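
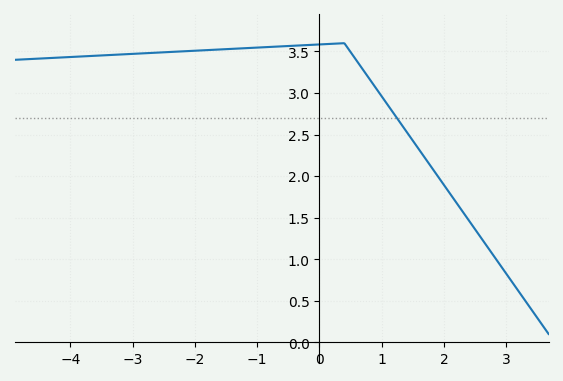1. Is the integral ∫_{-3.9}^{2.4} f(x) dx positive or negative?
positive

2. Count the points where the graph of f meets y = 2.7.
1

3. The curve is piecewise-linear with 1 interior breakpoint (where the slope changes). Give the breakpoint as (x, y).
(0.4, 3.6)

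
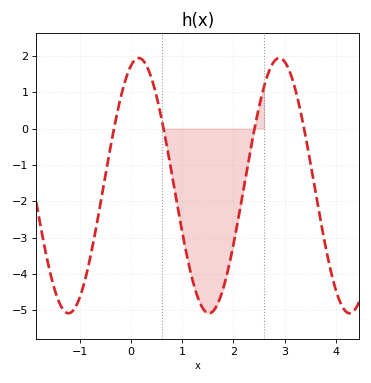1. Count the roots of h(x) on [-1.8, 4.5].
4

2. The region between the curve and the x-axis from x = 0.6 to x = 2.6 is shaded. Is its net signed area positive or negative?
negative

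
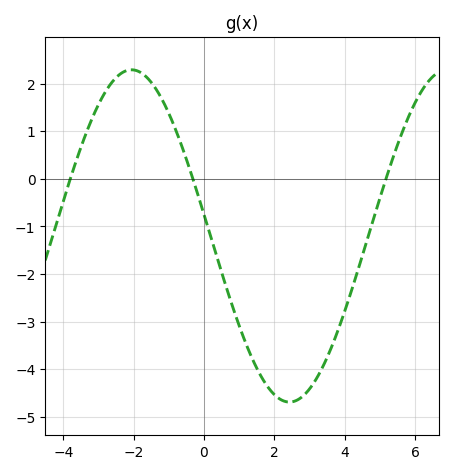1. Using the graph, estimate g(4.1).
-2.6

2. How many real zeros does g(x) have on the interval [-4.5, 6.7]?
3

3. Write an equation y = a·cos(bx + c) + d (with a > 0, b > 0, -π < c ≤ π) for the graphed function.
y = 3.49cos(0.7x + 1.4) - 1.2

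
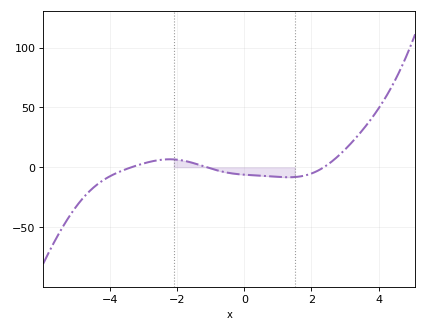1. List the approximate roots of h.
-3.4, -1.2, 2.4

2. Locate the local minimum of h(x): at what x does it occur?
1.4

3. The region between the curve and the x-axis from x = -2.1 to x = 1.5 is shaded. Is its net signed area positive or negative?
negative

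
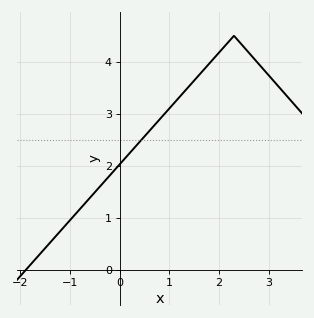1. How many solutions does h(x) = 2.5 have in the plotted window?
1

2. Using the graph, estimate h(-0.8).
1.2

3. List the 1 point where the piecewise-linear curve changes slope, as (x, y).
(2.3, 4.5)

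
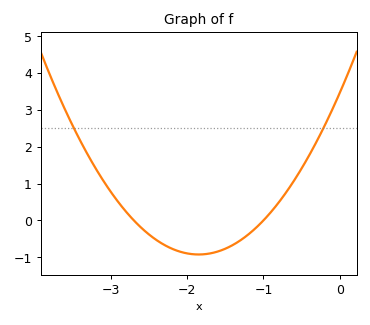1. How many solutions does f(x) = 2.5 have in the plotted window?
2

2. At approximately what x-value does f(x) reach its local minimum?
-1.85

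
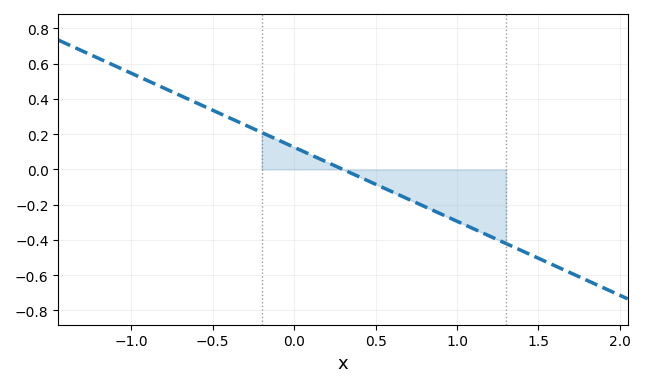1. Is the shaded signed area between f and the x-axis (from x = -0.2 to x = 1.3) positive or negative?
negative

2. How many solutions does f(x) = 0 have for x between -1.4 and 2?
1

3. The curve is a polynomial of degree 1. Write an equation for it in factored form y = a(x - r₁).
y = -0.42(x - 0.3)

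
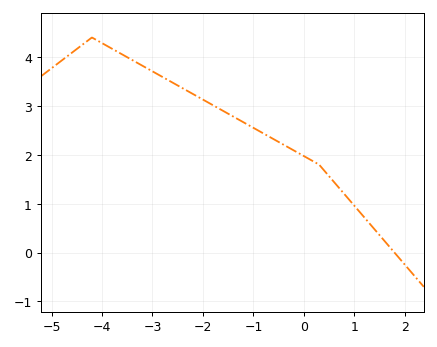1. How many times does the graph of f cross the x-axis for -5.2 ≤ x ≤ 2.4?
1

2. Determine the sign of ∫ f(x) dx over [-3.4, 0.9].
positive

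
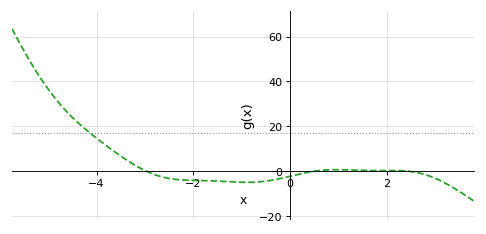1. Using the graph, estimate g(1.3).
0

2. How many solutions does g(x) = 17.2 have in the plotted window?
1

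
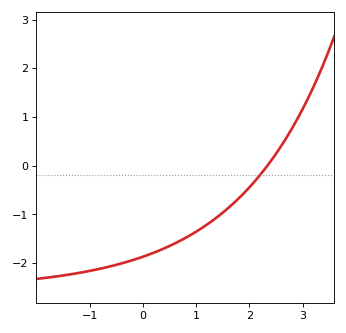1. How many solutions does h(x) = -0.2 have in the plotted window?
1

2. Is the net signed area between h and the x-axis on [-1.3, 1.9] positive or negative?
negative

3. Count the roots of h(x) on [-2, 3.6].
1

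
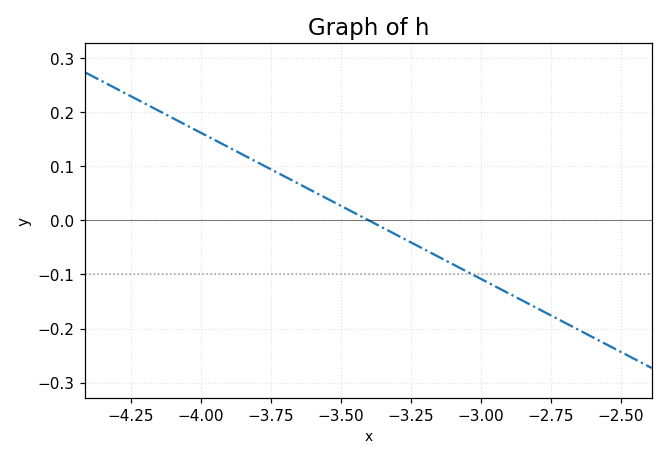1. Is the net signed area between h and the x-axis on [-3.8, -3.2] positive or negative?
positive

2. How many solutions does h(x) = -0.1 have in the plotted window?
1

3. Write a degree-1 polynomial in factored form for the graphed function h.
y = -0.27(x + 3.4)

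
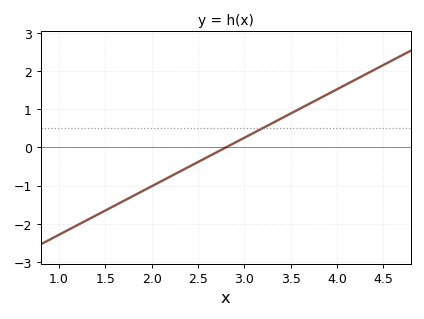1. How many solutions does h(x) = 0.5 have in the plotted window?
1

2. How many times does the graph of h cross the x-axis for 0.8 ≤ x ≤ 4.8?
1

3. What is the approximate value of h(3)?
0.254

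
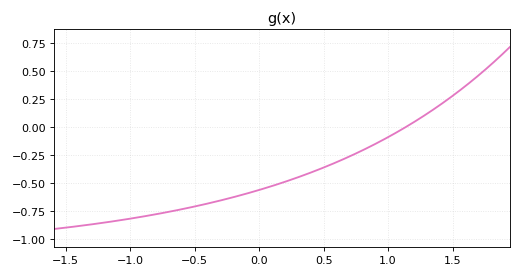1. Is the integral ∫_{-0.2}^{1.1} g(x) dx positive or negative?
negative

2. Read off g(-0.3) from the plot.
-0.66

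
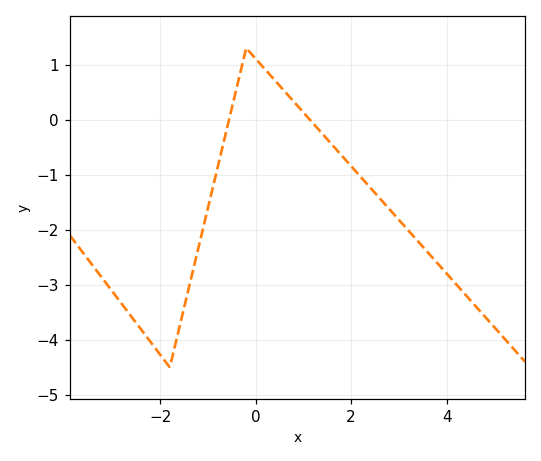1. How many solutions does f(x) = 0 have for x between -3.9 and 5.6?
2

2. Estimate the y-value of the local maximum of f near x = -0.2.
1.3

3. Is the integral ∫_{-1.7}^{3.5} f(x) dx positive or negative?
negative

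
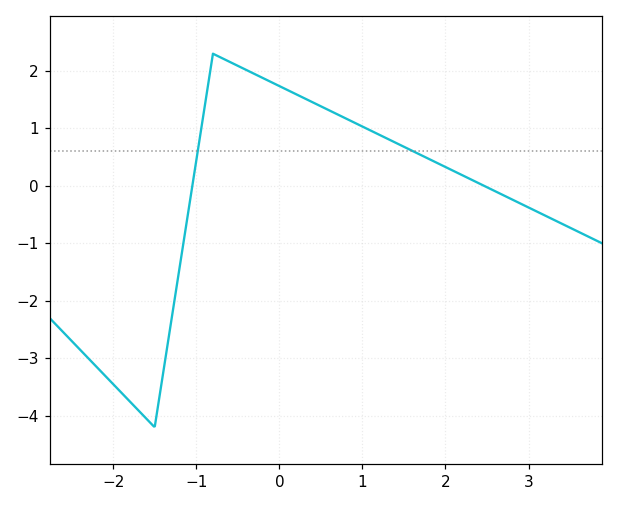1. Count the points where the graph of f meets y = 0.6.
2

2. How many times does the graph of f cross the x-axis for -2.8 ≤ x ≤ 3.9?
2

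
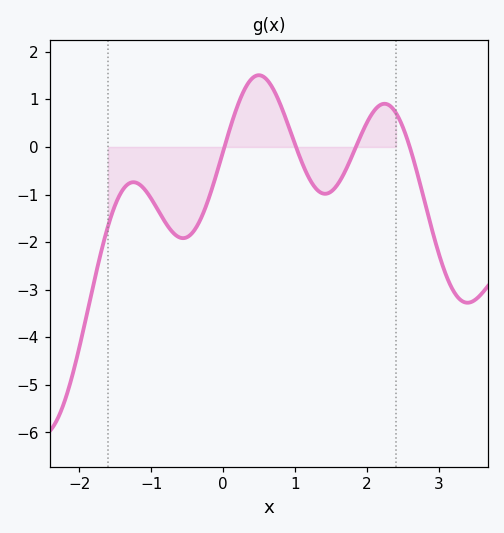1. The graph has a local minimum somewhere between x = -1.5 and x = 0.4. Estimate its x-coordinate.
-0.558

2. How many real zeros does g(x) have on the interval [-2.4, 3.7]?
4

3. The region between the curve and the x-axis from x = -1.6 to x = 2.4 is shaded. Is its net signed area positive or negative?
negative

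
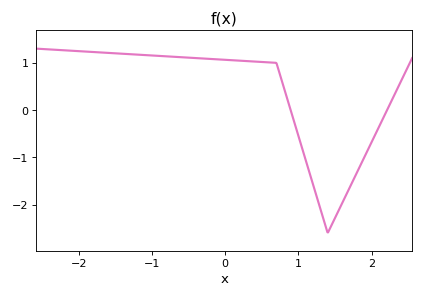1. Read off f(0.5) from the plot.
1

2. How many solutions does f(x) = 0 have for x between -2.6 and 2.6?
2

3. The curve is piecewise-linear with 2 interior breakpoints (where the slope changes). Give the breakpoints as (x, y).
(0.7, 1); (1.4, -2.6)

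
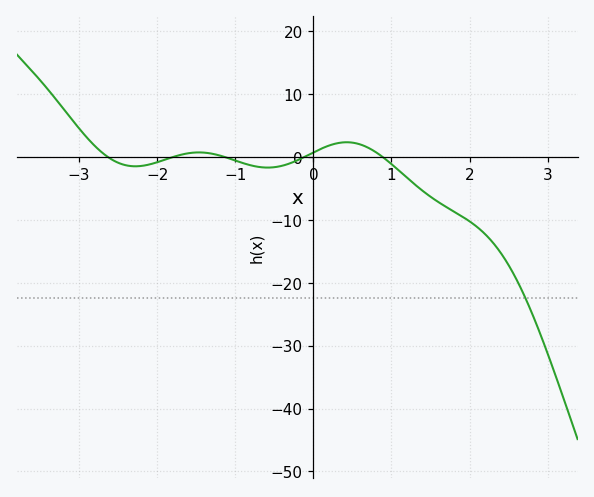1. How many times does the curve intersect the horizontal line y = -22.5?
1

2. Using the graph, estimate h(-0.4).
-1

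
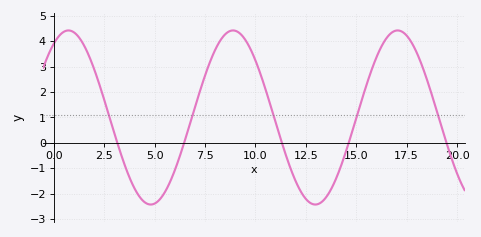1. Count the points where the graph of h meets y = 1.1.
5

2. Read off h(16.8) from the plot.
4.4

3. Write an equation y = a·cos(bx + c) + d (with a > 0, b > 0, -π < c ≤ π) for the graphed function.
y = 3.43cos(0.77x - 0.56) + 1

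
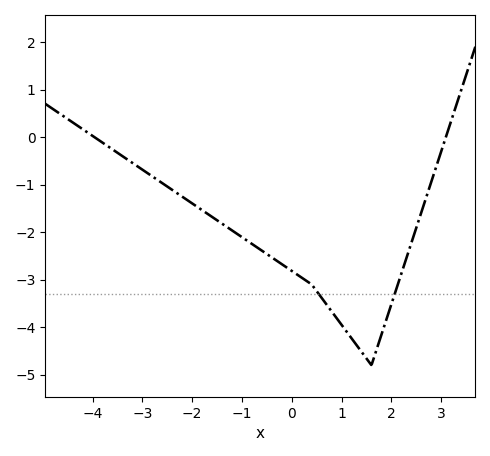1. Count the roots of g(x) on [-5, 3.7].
2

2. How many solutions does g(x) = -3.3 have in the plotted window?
2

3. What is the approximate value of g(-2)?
-1.4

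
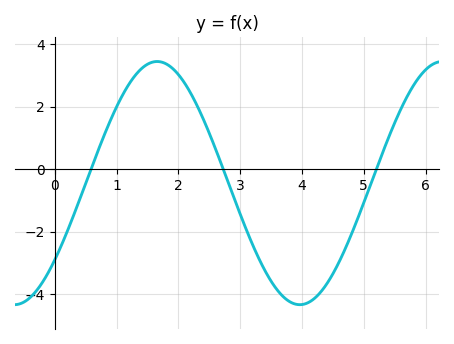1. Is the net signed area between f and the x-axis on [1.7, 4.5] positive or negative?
negative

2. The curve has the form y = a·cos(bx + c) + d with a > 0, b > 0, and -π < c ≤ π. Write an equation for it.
y = 3.89cos(1.4x - 2.2) - 0.45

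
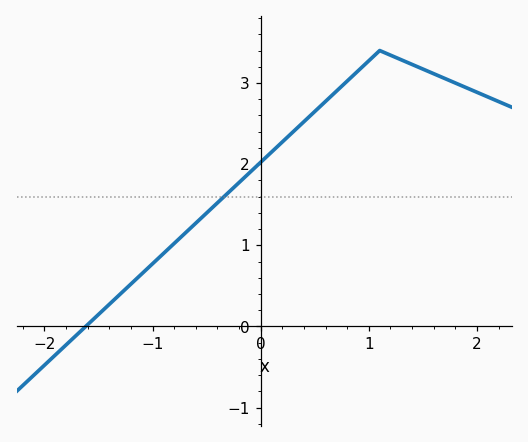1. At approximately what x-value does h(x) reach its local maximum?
1.1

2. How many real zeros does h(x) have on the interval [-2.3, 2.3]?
1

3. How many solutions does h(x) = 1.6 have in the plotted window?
1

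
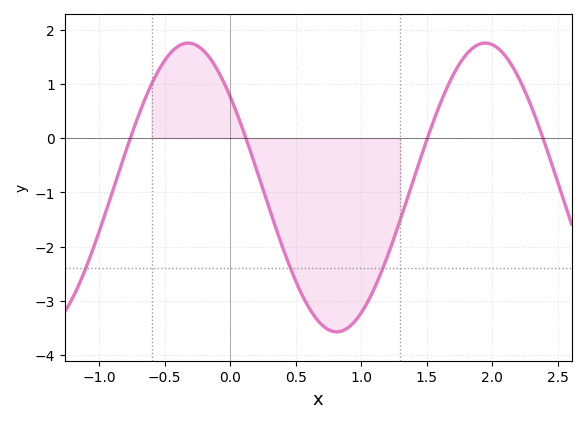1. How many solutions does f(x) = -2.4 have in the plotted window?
3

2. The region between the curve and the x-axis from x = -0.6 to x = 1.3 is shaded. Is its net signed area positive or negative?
negative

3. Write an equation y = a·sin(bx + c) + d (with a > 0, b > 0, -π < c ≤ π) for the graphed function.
y = 2.66sin(2.8x + 2.5) - 0.91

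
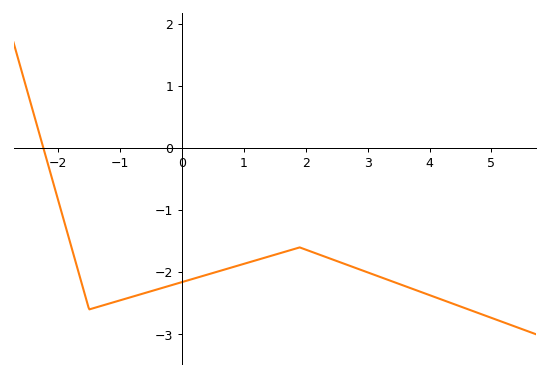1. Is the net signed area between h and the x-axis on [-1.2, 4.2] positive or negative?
negative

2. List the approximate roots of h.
-2.24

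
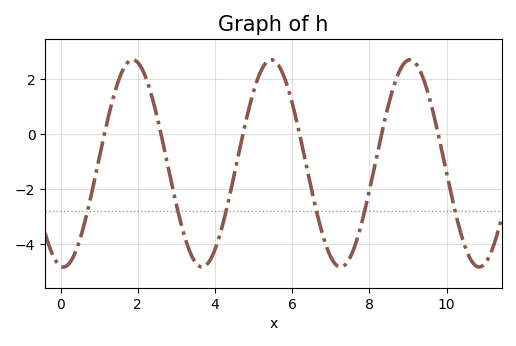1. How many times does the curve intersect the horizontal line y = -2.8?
6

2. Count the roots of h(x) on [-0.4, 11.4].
6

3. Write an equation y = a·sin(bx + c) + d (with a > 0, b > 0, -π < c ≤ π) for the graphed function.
y = 3.77sin(1.8x - 1.7) - 1.07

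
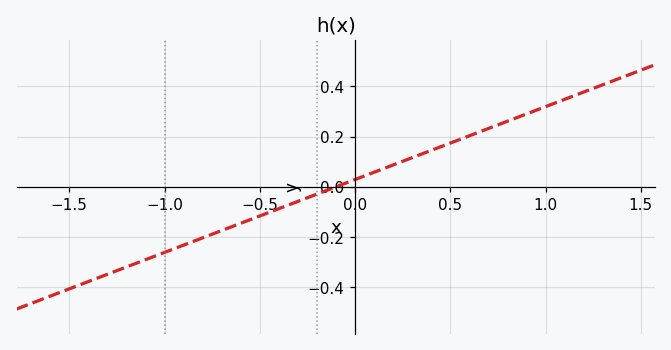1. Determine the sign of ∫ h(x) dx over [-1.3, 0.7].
negative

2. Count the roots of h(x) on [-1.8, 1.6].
1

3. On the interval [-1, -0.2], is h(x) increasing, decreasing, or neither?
increasing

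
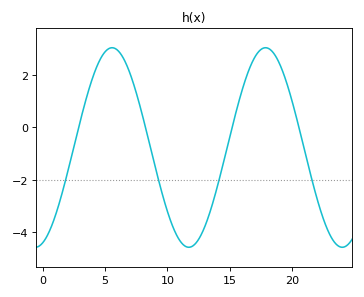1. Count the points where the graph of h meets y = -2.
4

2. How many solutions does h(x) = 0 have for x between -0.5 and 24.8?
4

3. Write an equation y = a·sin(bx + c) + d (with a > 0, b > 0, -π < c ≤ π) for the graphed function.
y = 3.8sin(0.51x - 1.26) - 0.77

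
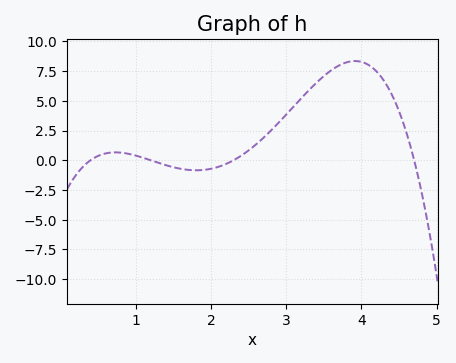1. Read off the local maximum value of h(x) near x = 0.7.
0.5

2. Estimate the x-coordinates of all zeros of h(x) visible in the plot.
0.4, 1.2, 2.3, 4.7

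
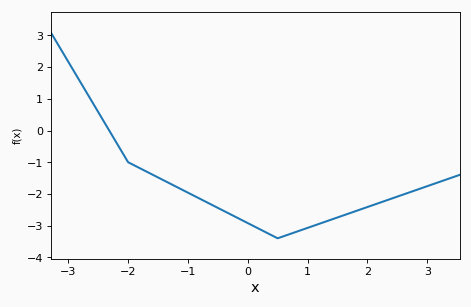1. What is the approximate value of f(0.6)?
-3.3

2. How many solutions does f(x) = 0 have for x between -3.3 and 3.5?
1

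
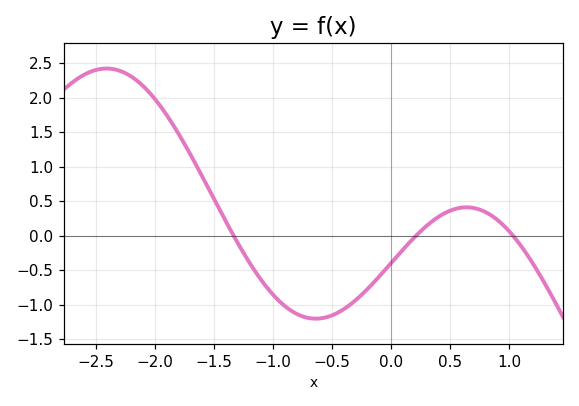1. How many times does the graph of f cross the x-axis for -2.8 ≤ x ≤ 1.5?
3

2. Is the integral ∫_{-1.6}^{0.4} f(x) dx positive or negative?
negative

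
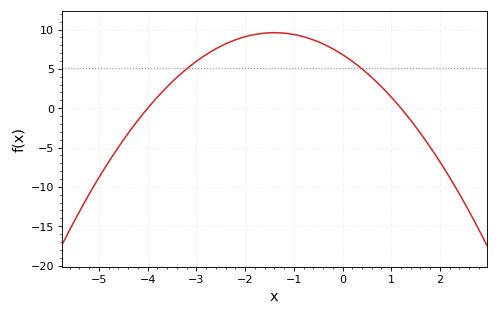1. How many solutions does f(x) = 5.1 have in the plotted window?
2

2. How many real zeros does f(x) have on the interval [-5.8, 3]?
2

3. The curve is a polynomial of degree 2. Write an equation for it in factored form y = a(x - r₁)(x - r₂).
y = -1.42(x + 4)(x - 1.2)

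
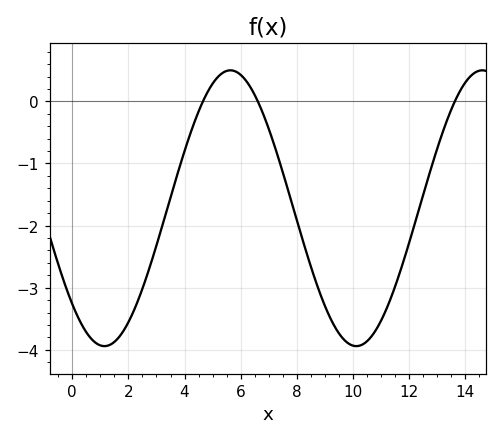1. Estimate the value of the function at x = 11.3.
-3.23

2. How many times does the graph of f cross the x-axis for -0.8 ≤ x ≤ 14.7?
3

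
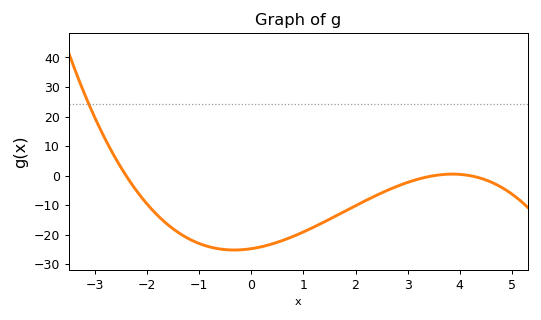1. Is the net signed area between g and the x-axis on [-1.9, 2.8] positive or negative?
negative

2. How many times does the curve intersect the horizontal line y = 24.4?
1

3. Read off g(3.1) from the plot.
-1.69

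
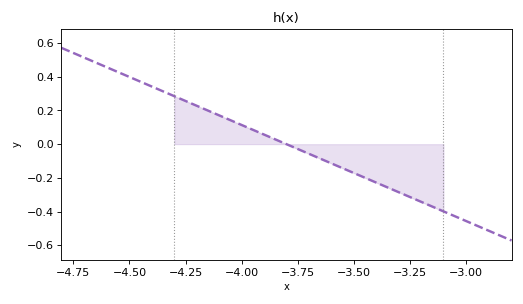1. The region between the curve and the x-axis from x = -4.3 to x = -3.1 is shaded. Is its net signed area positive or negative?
negative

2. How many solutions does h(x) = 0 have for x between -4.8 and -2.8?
1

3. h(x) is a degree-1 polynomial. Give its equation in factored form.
y = -0.57(x + 3.8)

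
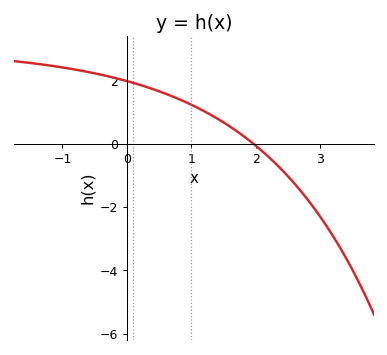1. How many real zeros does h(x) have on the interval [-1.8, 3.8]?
1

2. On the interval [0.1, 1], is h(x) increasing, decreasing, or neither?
decreasing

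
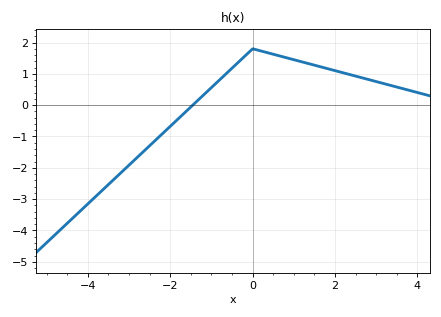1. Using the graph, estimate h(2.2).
1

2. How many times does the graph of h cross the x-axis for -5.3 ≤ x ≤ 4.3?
1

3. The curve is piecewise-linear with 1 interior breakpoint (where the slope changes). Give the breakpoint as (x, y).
(0, 1.8)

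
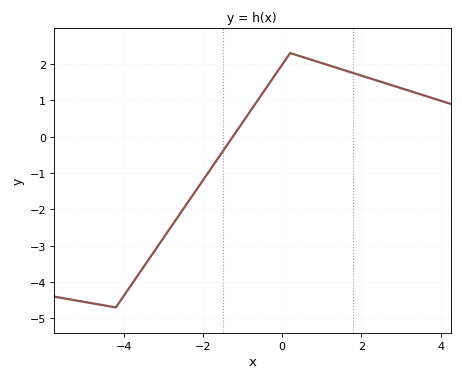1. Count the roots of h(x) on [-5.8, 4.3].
1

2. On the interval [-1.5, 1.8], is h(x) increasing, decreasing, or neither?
neither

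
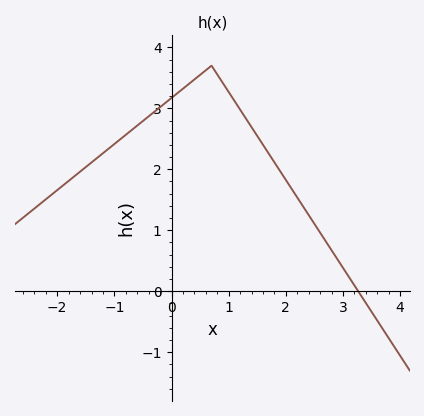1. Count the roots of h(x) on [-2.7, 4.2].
1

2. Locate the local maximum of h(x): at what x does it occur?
0.7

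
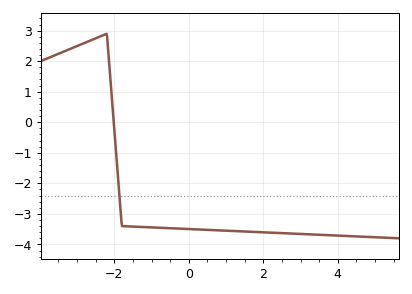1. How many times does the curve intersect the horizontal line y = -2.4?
1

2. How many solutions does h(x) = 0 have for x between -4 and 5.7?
1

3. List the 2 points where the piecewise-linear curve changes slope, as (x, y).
(-2.2, 2.9); (-1.8, -3.4)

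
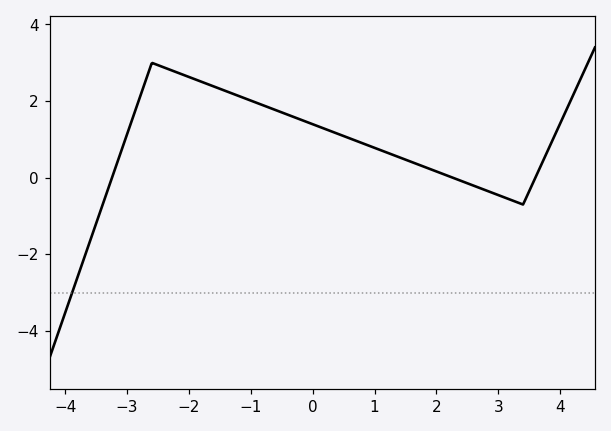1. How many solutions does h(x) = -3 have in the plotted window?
1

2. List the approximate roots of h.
-3.24, 2.26, 3.6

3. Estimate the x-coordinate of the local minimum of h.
3.4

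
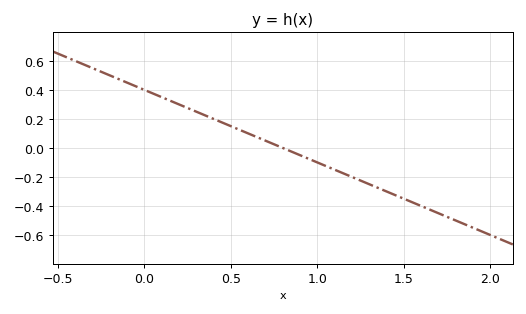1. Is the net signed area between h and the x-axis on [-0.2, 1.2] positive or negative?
positive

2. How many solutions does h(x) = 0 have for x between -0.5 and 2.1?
1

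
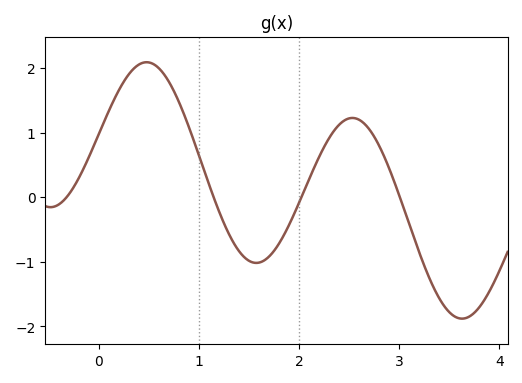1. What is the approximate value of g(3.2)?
-0.9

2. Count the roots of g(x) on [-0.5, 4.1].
4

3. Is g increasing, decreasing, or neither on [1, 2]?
neither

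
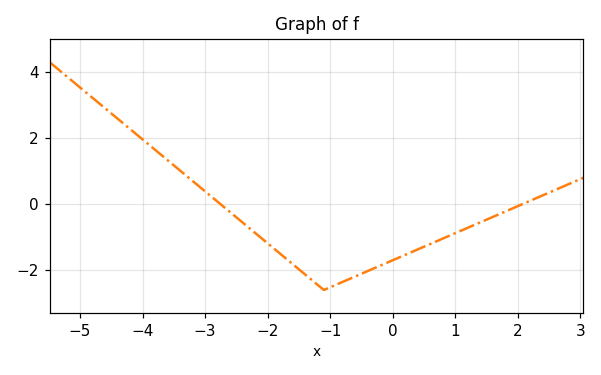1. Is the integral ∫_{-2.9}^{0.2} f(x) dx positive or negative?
negative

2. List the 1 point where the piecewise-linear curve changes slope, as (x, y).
(-1.1, -2.6)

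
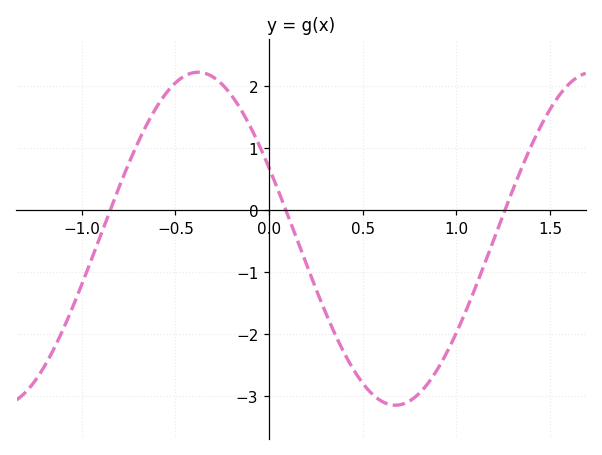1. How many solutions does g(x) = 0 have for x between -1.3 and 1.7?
3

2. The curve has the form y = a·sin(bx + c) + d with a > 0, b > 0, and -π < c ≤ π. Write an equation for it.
y = 2.69sin(3x + 2.7) - 0.46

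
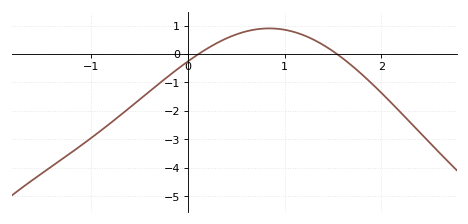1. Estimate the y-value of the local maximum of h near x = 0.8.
0.9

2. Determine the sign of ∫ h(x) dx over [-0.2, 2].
positive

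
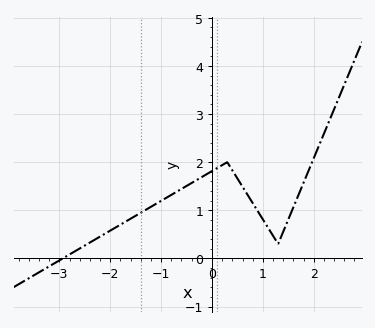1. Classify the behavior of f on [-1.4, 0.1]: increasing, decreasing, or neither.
increasing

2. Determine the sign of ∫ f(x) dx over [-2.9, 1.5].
positive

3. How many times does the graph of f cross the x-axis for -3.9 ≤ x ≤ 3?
1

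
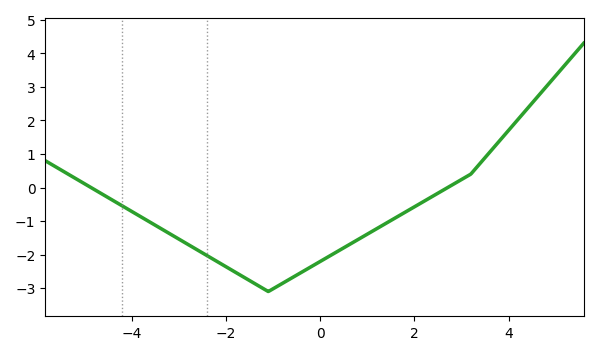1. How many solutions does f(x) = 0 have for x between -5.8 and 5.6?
2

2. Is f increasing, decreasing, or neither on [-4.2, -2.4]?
decreasing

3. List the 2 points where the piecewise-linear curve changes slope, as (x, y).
(-1.1, -3.1); (3.2, 0.4)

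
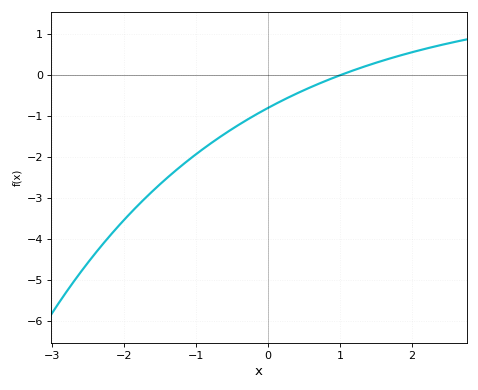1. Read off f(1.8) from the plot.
0.462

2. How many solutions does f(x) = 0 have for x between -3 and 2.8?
1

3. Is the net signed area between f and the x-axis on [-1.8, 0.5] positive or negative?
negative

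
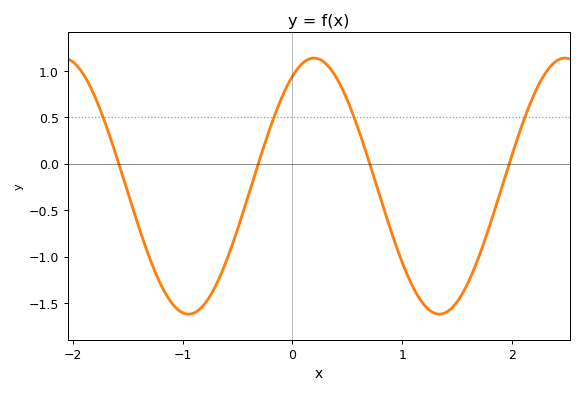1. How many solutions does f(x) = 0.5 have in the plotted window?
4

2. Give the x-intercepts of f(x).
-1.6, -0.3, 0.7, 2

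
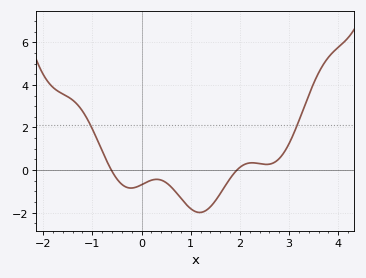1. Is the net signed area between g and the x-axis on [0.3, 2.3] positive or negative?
negative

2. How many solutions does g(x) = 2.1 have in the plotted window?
2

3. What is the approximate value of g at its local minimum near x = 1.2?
-2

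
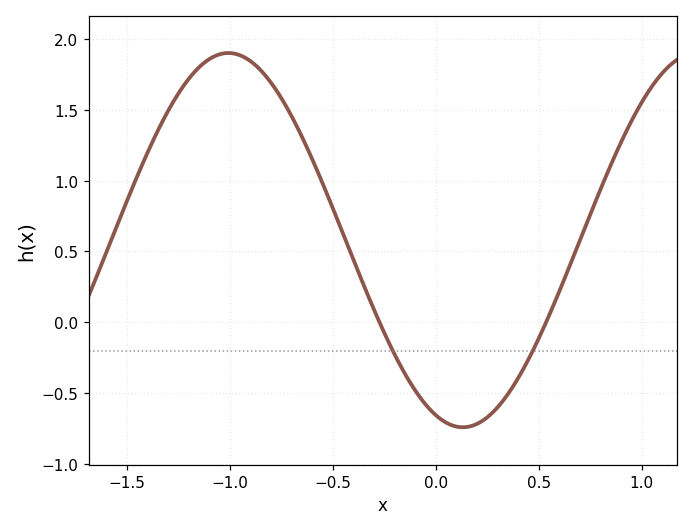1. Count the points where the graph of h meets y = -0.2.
2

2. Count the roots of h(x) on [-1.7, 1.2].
2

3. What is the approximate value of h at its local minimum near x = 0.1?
-0.75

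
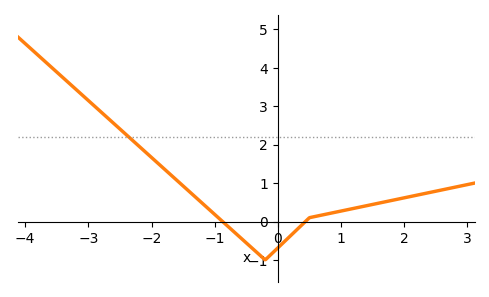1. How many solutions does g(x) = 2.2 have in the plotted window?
1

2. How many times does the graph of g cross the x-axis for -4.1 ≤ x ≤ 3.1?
2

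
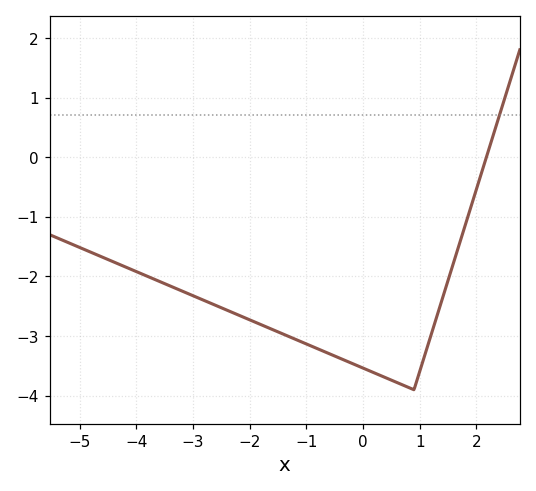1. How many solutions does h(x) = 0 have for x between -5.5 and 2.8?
1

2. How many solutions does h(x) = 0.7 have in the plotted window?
1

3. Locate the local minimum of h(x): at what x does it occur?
1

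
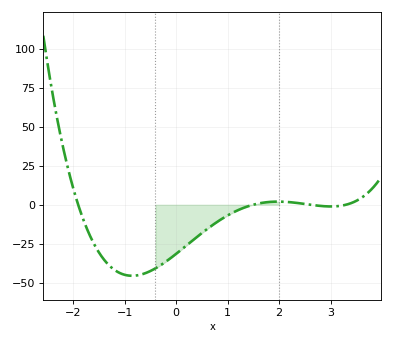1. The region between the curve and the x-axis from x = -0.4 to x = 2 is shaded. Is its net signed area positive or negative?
negative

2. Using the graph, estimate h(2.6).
0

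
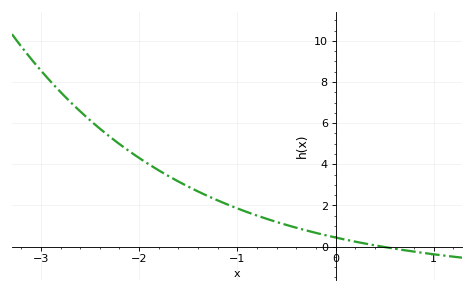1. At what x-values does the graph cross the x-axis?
0.5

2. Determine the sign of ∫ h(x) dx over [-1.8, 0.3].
positive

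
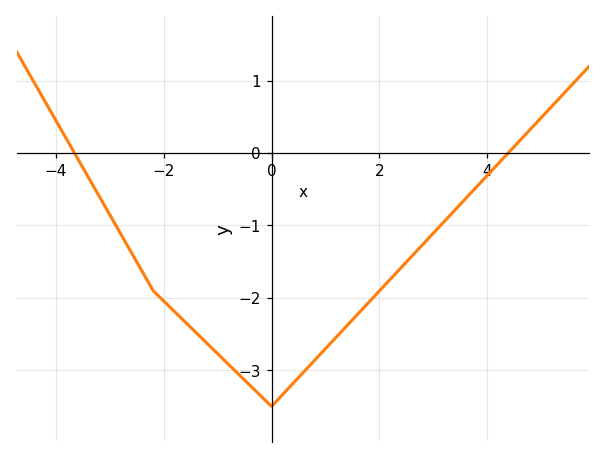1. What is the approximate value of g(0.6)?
-3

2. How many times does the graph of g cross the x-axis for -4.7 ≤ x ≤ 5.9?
2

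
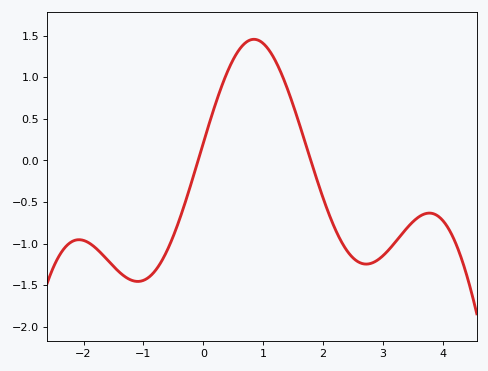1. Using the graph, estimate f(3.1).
-1.07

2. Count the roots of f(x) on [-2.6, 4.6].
2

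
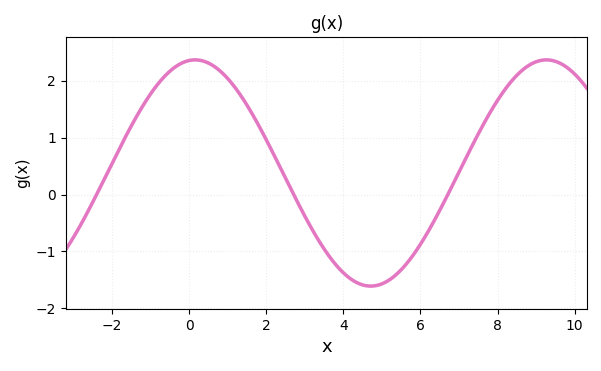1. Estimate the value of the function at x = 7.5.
1.07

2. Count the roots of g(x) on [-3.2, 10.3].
3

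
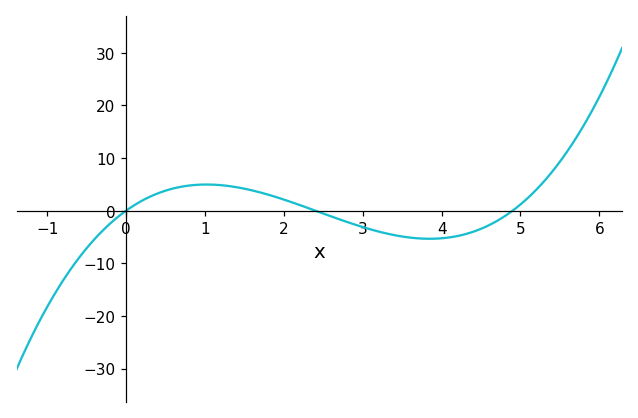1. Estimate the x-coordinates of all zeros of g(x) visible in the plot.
0, 2.4, 4.8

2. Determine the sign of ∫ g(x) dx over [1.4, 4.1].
negative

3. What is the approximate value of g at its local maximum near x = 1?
5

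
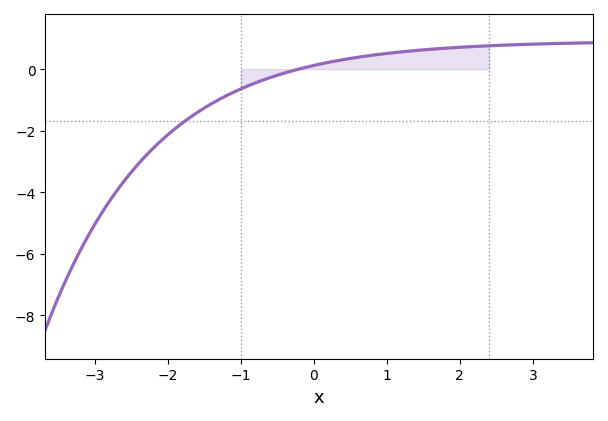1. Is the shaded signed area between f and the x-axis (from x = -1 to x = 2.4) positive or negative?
positive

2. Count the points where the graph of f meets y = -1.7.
1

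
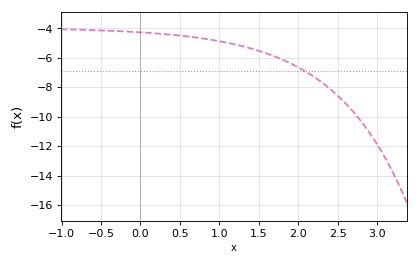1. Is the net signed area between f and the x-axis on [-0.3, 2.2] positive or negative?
negative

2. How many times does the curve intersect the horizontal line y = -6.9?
1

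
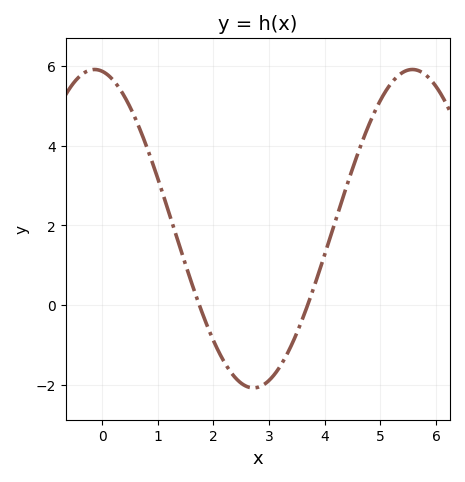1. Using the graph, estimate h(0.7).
4.4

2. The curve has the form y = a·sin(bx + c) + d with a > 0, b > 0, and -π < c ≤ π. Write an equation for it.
y = 3.99sin(1.1x + 1.7) + 1.92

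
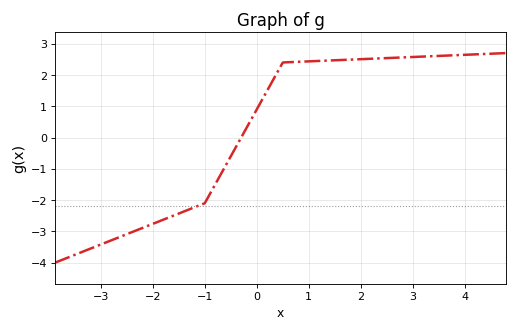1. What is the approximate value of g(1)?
2.43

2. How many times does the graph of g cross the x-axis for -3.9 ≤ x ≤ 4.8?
1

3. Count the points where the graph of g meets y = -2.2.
1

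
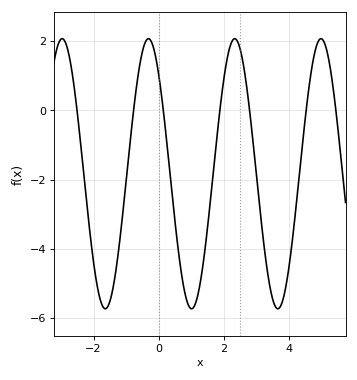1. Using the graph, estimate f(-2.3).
-1.8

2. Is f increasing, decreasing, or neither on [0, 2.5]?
neither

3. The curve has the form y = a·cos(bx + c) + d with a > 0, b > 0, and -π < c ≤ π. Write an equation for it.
y = 3.9cos(2.4x + 0.74) - 1.83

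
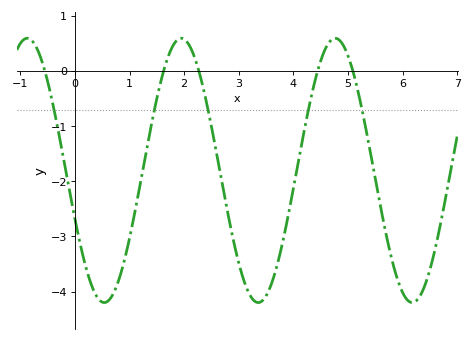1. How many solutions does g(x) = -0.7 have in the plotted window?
5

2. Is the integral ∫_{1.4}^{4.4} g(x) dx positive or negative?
negative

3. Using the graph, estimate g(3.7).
-3.53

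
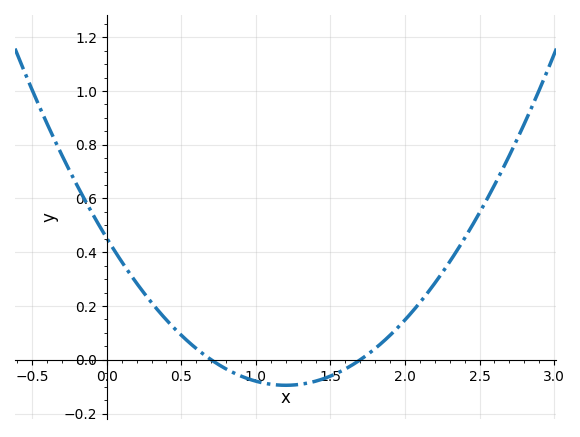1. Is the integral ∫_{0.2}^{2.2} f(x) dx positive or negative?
positive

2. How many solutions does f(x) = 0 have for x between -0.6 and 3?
2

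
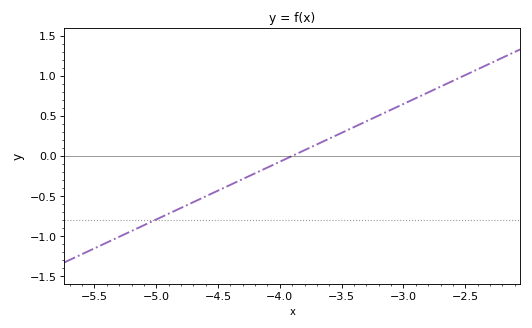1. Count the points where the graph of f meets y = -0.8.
1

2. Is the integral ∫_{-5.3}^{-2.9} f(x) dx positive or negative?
negative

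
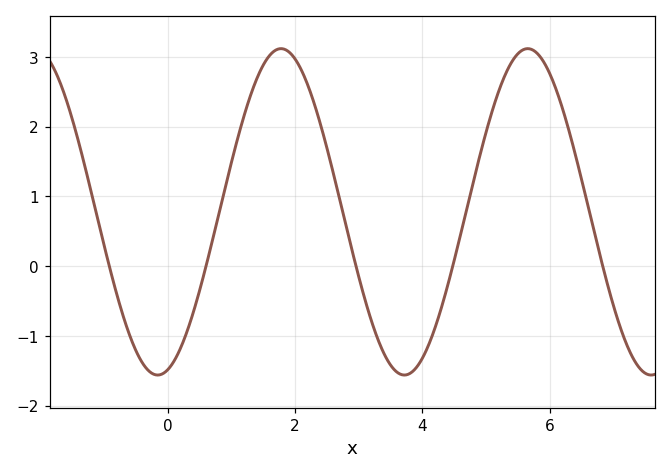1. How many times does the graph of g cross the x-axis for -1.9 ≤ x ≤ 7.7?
5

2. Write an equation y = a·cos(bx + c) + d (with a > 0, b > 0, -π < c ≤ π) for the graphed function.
y = 2.34cos(1.6x - 2.9) + 0.78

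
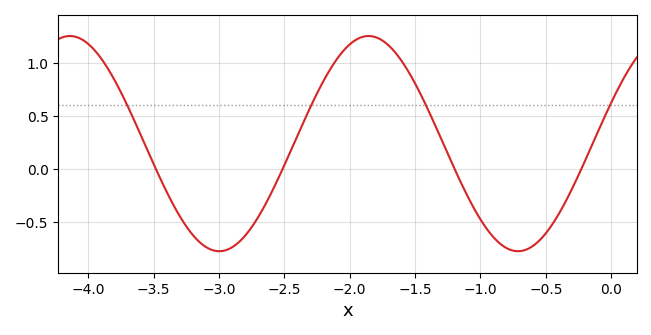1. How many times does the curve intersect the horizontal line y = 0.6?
4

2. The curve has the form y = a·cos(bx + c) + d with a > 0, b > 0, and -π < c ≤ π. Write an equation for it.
y = 1.01cos(2.75x - 1.18) + 0.24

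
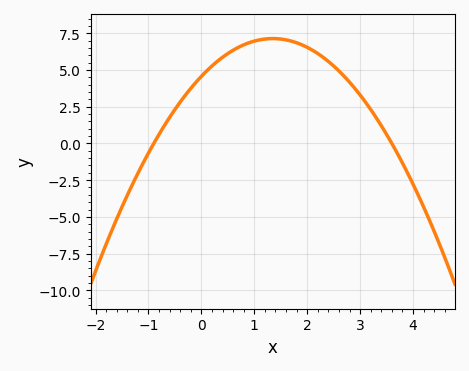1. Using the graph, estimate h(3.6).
0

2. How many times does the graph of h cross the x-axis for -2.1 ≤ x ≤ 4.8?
2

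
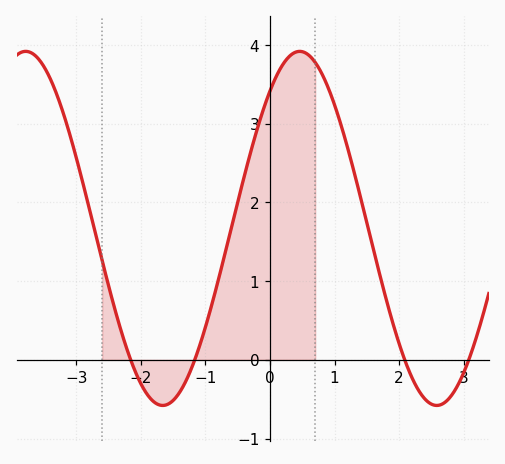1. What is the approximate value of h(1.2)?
2.7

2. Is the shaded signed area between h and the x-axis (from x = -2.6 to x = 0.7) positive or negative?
positive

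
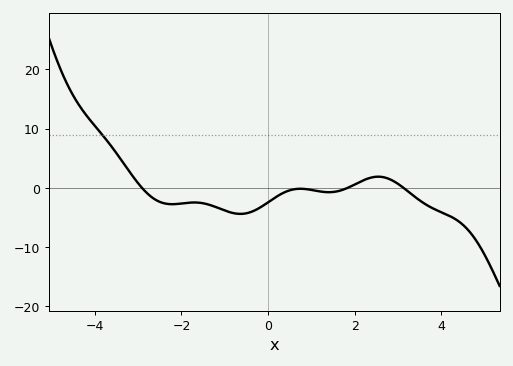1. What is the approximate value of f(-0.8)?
-4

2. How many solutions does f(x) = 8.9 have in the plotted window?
1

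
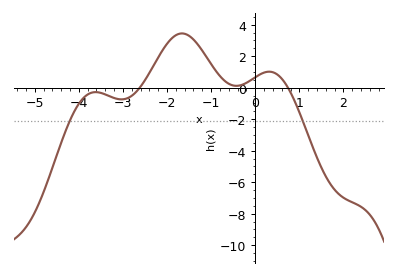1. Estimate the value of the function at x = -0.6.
0.252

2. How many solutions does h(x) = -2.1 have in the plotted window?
2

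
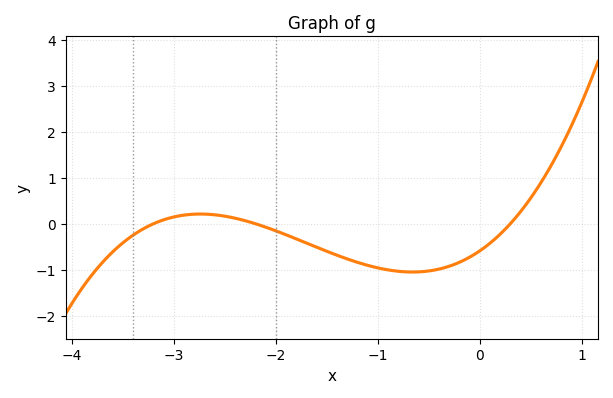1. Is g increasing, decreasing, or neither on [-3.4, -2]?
neither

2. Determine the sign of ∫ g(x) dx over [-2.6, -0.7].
negative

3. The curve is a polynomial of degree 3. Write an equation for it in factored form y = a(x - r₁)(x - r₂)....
y = 0.28(x + 3.2)(x + 2.2)(x - 0.3)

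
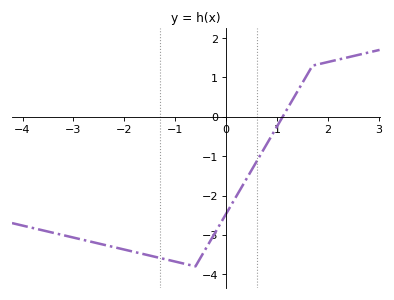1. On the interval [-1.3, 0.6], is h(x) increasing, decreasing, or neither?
neither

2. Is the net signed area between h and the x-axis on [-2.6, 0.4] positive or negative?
negative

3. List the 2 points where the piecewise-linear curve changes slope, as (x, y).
(-0.6, -3.8); (1.7, 1.3)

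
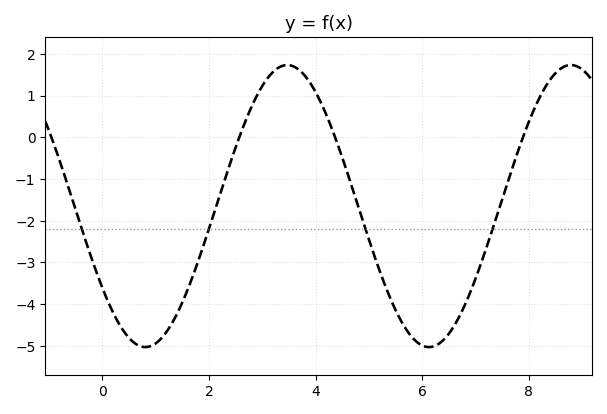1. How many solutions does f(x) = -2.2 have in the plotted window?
4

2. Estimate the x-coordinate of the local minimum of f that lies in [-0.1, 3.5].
0.8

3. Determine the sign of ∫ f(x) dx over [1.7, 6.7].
negative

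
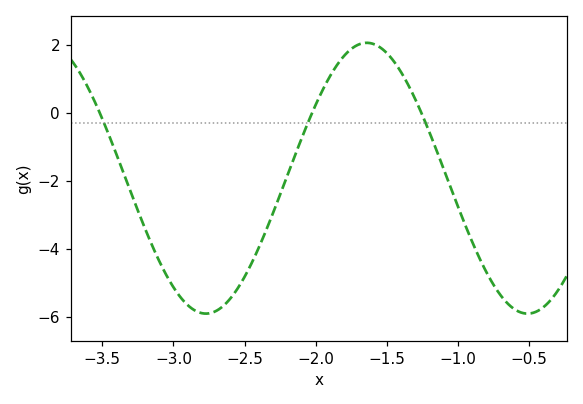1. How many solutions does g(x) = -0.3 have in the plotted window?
3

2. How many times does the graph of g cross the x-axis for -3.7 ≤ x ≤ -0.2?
3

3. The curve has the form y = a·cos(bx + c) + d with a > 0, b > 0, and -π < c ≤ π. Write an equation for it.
y = 3.98cos(2.78x - 1.72) - 1.93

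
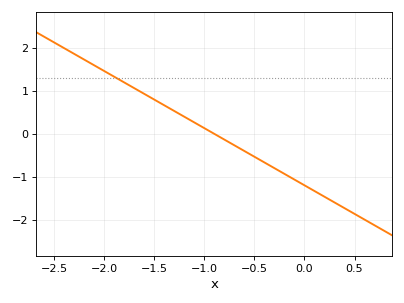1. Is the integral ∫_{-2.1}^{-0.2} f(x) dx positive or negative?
positive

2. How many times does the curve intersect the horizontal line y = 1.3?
1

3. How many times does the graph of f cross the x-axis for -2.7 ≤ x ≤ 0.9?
1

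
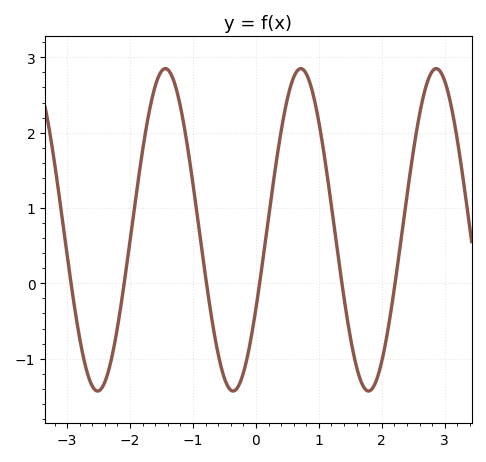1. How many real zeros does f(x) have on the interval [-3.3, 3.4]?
6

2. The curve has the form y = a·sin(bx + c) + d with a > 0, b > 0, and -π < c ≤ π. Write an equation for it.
y = 2.14sin(2.9x - 0.51) + 0.71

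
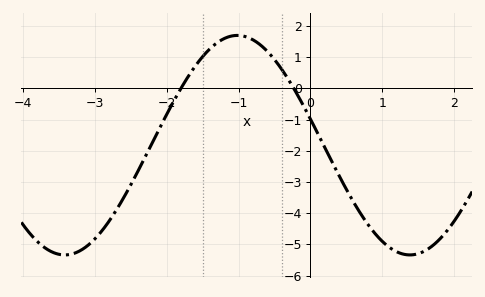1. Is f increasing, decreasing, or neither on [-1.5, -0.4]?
neither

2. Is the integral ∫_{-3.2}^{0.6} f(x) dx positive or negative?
negative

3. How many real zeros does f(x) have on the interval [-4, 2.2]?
2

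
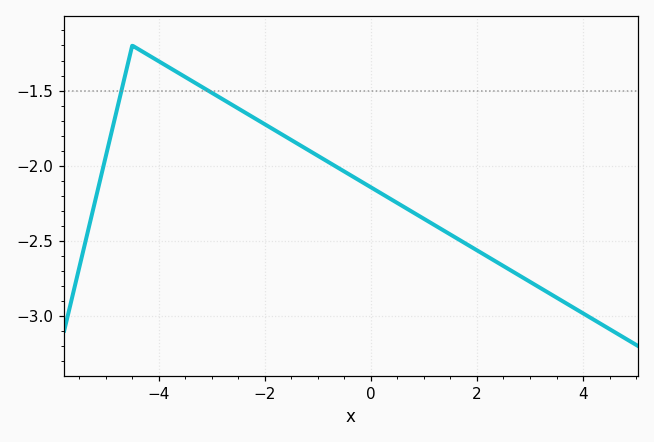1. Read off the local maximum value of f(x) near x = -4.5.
-1.2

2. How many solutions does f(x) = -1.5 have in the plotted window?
2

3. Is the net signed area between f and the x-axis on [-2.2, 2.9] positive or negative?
negative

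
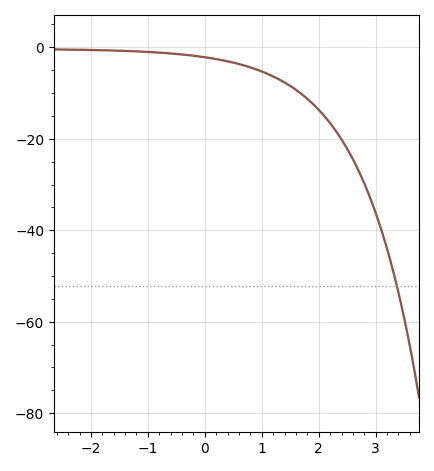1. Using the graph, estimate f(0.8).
-4.39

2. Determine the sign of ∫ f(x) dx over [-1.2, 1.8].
negative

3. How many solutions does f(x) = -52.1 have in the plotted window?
1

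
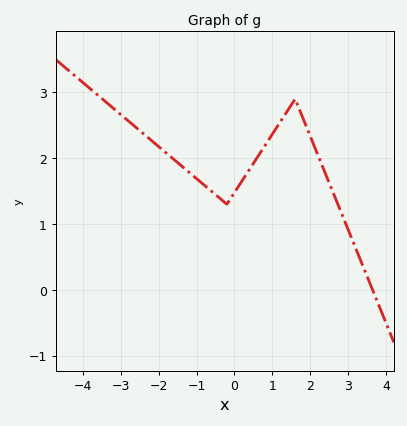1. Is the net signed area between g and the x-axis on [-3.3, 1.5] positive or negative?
positive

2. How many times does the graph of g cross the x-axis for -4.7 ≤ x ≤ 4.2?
1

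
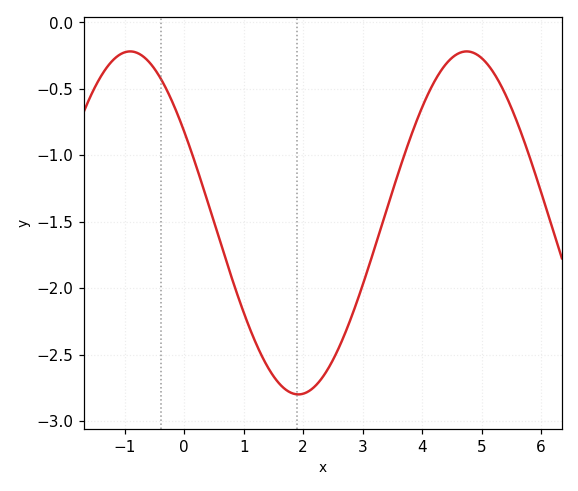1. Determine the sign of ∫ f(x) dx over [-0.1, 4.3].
negative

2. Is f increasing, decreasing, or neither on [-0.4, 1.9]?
decreasing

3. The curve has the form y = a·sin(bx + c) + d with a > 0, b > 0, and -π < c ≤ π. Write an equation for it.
y = 1.29sin(1.11x + 2.58) - 1.51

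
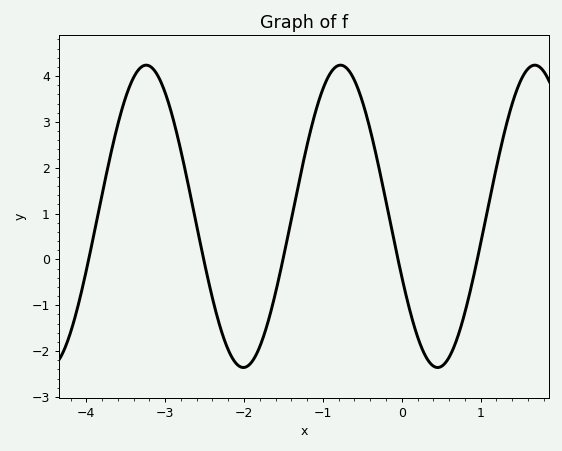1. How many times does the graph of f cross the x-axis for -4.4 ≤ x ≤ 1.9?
5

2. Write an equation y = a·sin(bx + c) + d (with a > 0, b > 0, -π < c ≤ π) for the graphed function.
y = 3.3sin(2.5x - 2.7) + 0.94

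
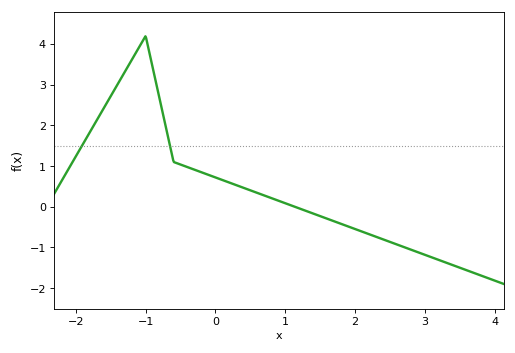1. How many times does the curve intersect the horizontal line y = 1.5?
2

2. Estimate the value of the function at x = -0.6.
1.1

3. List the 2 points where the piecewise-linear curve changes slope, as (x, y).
(-1, 4.2); (-0.6, 1.1)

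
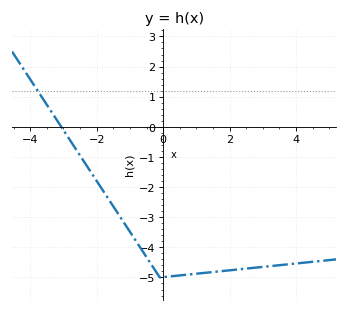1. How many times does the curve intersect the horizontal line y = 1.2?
1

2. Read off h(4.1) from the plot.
-4.53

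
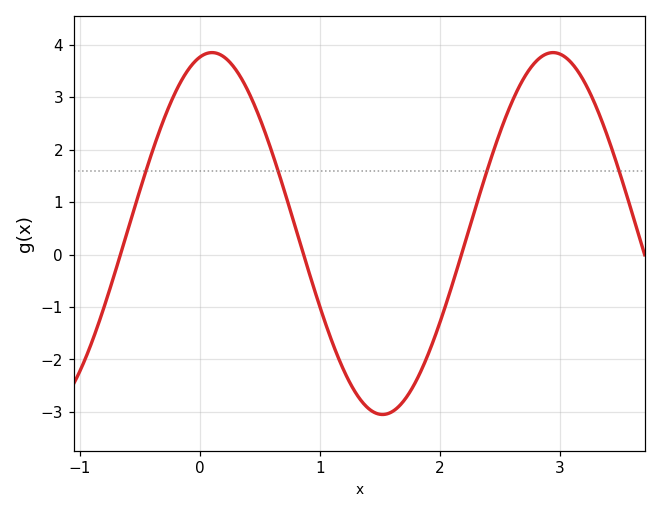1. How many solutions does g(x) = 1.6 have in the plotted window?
4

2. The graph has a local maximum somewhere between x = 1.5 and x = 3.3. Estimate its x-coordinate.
2.94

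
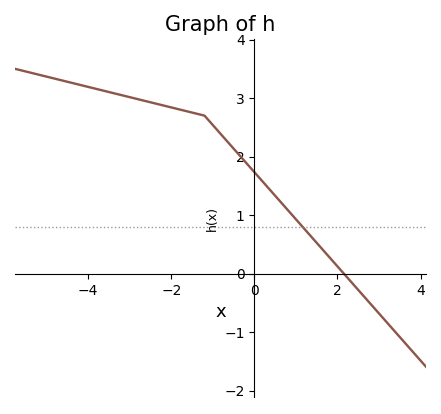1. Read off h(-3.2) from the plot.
3.1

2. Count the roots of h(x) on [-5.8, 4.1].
1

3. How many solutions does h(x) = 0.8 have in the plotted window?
1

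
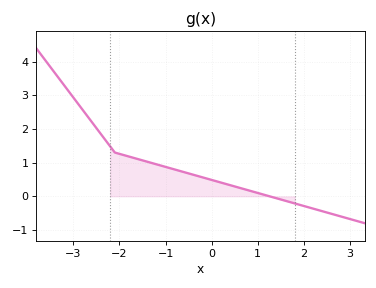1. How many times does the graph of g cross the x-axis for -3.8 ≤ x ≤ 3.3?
1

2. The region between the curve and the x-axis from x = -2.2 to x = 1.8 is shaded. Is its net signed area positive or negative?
positive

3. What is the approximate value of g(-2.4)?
1.8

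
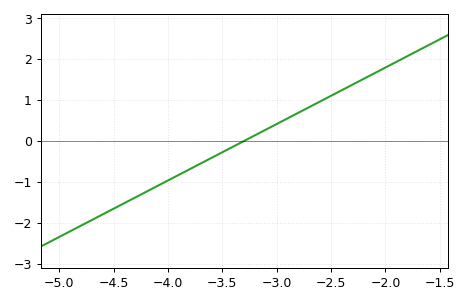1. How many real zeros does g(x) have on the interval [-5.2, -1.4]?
1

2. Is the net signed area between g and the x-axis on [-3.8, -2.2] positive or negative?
positive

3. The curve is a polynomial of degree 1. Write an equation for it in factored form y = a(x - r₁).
y = 1.38(x + 3.3)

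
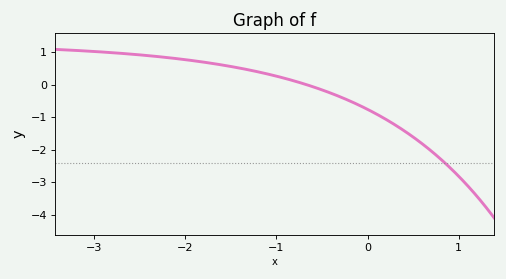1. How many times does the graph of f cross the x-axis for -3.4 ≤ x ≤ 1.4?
1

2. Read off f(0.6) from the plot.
-1.8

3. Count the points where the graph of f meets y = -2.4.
1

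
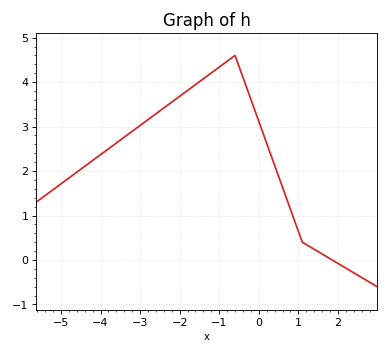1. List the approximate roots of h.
1.8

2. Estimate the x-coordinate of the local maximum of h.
-0.6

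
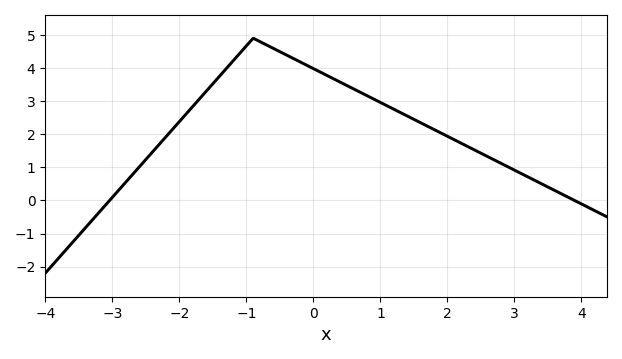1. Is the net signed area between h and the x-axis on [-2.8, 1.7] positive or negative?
positive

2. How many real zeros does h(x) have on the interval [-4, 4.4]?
2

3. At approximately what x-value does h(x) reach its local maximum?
-1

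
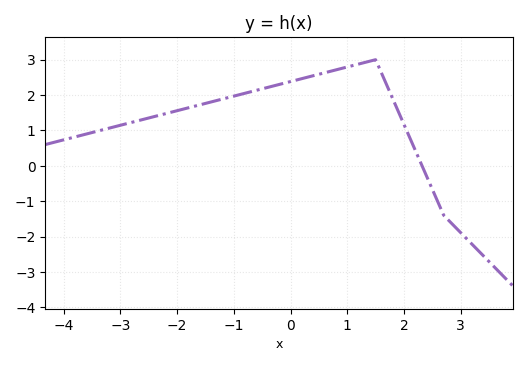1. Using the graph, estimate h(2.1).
0.8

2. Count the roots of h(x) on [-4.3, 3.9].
1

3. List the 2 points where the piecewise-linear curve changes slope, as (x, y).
(1.5, 3); (2.7, -1.4)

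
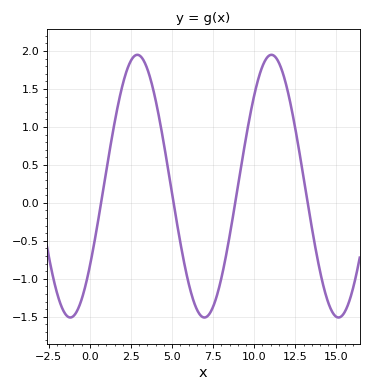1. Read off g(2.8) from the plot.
1.95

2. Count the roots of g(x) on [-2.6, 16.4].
4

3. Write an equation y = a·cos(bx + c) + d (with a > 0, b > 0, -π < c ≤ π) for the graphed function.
y = 1.73cos(0.77x - 2.22) + 0.22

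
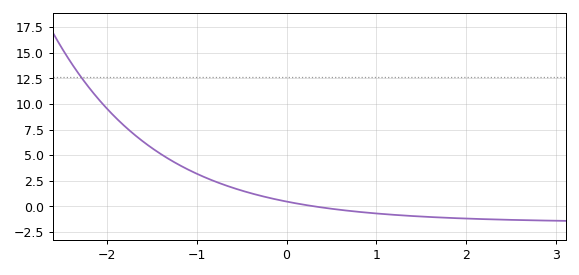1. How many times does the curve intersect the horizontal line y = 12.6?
1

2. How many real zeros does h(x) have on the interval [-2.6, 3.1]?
1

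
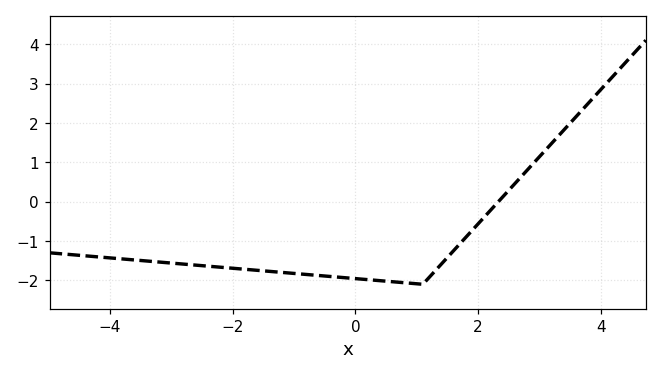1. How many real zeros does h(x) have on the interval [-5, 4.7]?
1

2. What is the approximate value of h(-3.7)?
-1.47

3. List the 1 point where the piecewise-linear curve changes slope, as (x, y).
(1.1, -2.1)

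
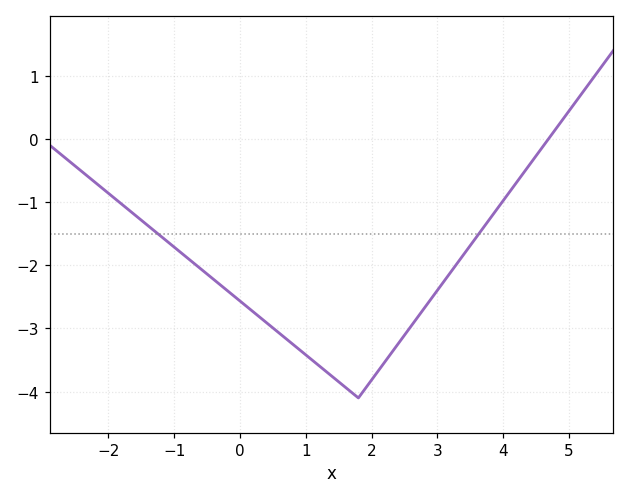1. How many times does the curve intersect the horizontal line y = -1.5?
2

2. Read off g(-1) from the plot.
-1.71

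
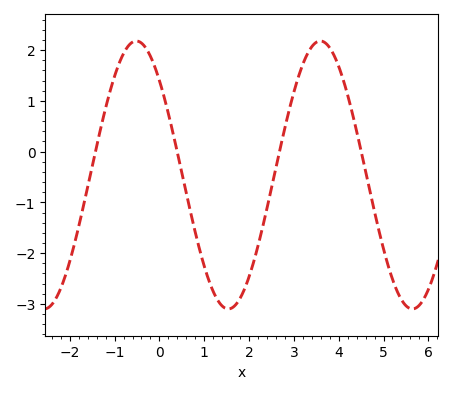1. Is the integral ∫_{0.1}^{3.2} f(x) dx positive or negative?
negative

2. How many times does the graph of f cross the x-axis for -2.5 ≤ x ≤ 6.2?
4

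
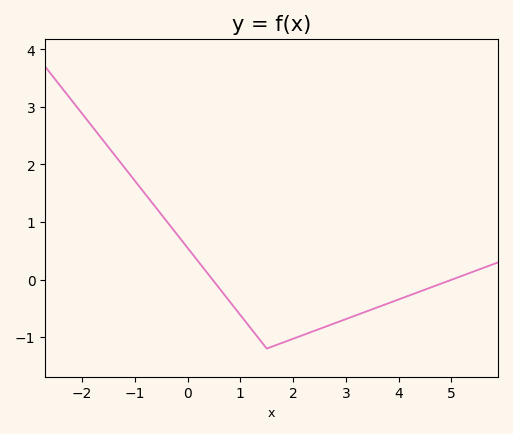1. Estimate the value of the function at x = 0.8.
-0.4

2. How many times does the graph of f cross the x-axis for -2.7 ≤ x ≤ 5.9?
2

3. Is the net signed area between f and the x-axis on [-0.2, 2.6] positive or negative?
negative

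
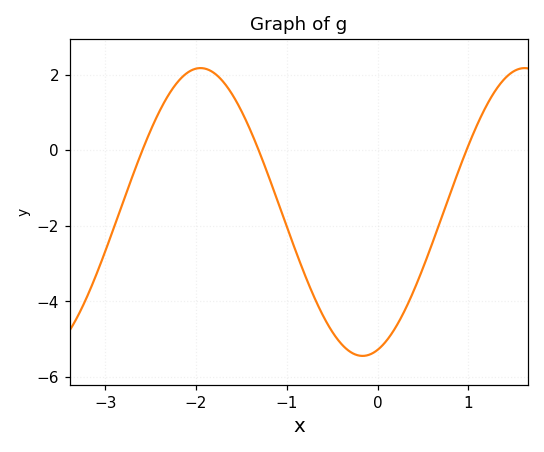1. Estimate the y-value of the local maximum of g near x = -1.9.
2.17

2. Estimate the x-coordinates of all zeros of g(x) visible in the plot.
-2.59, -1.31, 0.981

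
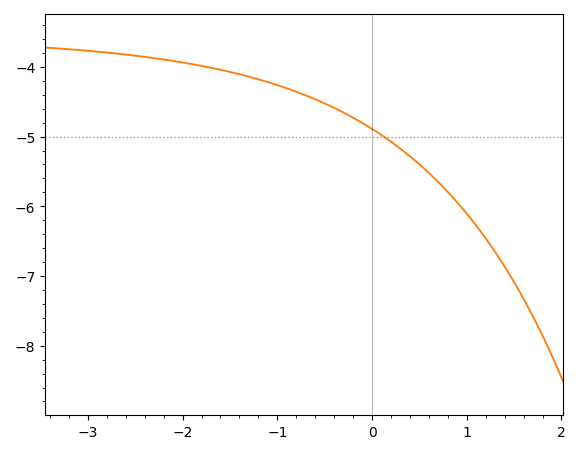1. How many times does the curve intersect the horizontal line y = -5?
1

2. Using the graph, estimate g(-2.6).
-3.82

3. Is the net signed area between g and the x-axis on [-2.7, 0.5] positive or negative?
negative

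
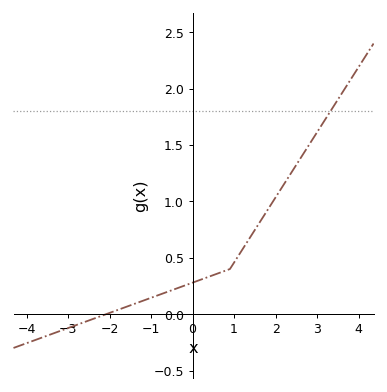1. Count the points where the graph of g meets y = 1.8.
1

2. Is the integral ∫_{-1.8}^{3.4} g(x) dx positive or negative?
positive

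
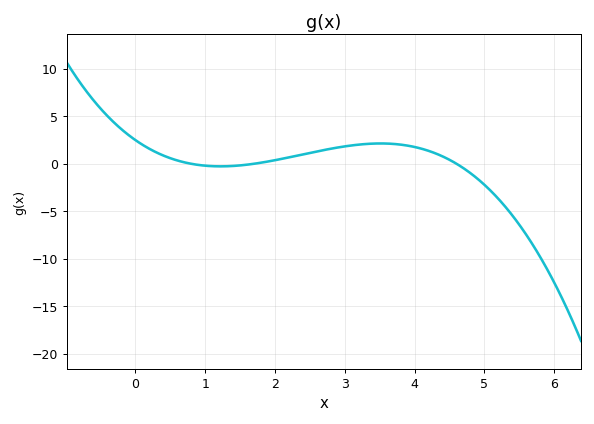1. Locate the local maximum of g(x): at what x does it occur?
3.5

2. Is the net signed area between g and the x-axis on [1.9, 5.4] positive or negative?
positive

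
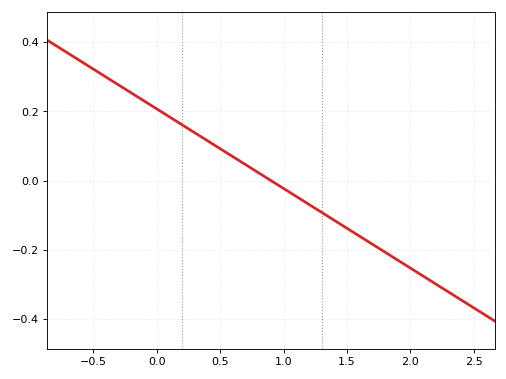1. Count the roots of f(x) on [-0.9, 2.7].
1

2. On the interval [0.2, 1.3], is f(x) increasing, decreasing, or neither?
decreasing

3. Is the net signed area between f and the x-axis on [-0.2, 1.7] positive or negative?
positive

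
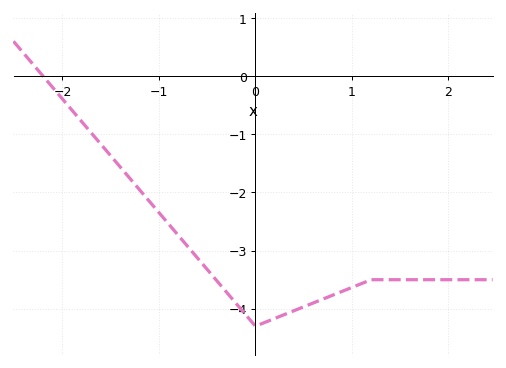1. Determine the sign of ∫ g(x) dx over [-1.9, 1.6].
negative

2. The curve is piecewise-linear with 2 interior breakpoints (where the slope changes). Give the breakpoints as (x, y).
(0, -4.3); (1.2, -3.5)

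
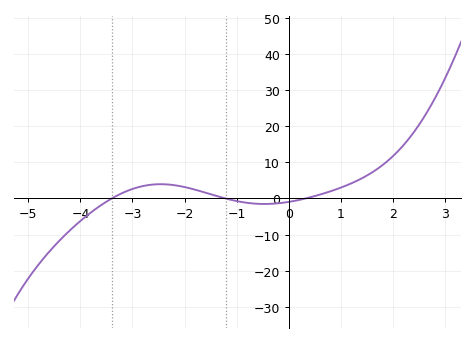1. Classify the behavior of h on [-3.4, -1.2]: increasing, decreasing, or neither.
neither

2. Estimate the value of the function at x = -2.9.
3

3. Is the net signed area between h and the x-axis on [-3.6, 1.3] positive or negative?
positive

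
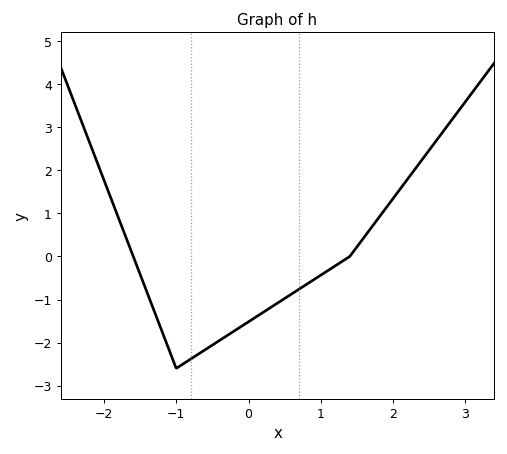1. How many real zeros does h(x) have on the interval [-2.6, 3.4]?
2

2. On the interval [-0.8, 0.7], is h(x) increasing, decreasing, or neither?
increasing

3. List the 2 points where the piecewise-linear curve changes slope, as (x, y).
(-1, -2.6); (1.4, 0)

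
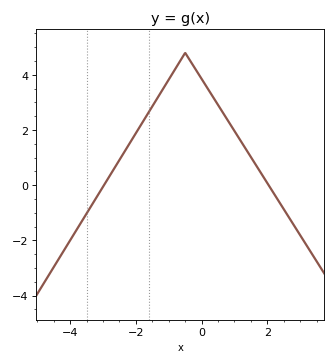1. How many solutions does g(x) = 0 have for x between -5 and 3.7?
2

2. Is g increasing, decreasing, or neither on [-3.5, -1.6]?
increasing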